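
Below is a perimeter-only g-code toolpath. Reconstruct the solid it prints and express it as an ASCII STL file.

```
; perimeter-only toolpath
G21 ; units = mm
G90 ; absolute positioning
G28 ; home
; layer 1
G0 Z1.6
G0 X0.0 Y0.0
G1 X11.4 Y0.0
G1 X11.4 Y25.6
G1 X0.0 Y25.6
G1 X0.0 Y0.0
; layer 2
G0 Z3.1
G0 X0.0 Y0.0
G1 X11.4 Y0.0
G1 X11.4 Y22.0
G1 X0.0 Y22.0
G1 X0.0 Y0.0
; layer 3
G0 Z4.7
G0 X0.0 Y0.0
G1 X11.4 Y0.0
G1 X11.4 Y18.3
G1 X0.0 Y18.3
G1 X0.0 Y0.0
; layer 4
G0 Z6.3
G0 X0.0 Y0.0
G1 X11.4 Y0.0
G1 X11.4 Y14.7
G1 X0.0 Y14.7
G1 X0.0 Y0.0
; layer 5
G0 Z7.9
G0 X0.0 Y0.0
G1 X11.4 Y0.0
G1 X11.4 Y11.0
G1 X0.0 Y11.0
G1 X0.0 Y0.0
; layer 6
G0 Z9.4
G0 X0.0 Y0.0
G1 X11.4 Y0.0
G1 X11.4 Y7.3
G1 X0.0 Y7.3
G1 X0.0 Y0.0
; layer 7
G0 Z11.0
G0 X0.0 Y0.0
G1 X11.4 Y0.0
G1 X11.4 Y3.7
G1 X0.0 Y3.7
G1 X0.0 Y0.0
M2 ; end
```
solid part
  facet normal 0.0000 0.0000 -1.0000
    outer loop
      vertex 11.4 29.3 0.0
      vertex 11.4 0.0 0.0
      vertex 0.0 0.0 0.0
    endloop
  endfacet
  facet normal 0.0000 0.0000 -1.0000
    outer loop
      vertex 0.0 29.3 0.0
      vertex 11.4 29.3 0.0
      vertex 0.0 0.0 0.0
    endloop
  endfacet
  facet normal 0.0000 -1.0000 0.0000
    outer loop
      vertex 0.0 0.0 0.0
      vertex 11.4 0.0 0.0
      vertex 11.4 0.0 12.6
    endloop
  endfacet
  facet normal 0.0000 -1.0000 0.0000
    outer loop
      vertex 0.0 0.0 0.0
      vertex 11.4 0.0 12.6
      vertex 0.0 0.0 12.6
    endloop
  endfacet
  facet normal 0.0000 0.3951 0.9187
    outer loop
      vertex 0.0 0.0 12.6
      vertex 11.4 0.0 12.6
      vertex 11.4 29.3 0.0
    endloop
  endfacet
  facet normal 0.0000 0.3951 0.9187
    outer loop
      vertex 0.0 0.0 12.6
      vertex 11.4 29.3 0.0
      vertex 0.0 29.3 0.0
    endloop
  endfacet
  facet normal -1.0000 0.0000 0.0000
    outer loop
      vertex 0.0 0.0 12.6
      vertex 0.0 29.3 0.0
      vertex 0.0 0.0 0.0
    endloop
  endfacet
  facet normal 1.0000 0.0000 0.0000
    outer loop
      vertex 11.4 0.0 0.0
      vertex 11.4 29.3 0.0
      vertex 11.4 0.0 12.6
    endloop
  endfacet
endsolid part

The G0 Z moves step by Δz≈1.6 mm. The G1 loops shrink linearly with z, so the solid tapers from its base footprint up to z≈12.6. Closing with a flat bottom cap and the tapered top and triangulating gives 8 facets — a wedge (ramp): 11.4 × 29.3 mm base, rising to 12.6 mm along the y=0 edge and sloping linearly to z=0 at y=29.3.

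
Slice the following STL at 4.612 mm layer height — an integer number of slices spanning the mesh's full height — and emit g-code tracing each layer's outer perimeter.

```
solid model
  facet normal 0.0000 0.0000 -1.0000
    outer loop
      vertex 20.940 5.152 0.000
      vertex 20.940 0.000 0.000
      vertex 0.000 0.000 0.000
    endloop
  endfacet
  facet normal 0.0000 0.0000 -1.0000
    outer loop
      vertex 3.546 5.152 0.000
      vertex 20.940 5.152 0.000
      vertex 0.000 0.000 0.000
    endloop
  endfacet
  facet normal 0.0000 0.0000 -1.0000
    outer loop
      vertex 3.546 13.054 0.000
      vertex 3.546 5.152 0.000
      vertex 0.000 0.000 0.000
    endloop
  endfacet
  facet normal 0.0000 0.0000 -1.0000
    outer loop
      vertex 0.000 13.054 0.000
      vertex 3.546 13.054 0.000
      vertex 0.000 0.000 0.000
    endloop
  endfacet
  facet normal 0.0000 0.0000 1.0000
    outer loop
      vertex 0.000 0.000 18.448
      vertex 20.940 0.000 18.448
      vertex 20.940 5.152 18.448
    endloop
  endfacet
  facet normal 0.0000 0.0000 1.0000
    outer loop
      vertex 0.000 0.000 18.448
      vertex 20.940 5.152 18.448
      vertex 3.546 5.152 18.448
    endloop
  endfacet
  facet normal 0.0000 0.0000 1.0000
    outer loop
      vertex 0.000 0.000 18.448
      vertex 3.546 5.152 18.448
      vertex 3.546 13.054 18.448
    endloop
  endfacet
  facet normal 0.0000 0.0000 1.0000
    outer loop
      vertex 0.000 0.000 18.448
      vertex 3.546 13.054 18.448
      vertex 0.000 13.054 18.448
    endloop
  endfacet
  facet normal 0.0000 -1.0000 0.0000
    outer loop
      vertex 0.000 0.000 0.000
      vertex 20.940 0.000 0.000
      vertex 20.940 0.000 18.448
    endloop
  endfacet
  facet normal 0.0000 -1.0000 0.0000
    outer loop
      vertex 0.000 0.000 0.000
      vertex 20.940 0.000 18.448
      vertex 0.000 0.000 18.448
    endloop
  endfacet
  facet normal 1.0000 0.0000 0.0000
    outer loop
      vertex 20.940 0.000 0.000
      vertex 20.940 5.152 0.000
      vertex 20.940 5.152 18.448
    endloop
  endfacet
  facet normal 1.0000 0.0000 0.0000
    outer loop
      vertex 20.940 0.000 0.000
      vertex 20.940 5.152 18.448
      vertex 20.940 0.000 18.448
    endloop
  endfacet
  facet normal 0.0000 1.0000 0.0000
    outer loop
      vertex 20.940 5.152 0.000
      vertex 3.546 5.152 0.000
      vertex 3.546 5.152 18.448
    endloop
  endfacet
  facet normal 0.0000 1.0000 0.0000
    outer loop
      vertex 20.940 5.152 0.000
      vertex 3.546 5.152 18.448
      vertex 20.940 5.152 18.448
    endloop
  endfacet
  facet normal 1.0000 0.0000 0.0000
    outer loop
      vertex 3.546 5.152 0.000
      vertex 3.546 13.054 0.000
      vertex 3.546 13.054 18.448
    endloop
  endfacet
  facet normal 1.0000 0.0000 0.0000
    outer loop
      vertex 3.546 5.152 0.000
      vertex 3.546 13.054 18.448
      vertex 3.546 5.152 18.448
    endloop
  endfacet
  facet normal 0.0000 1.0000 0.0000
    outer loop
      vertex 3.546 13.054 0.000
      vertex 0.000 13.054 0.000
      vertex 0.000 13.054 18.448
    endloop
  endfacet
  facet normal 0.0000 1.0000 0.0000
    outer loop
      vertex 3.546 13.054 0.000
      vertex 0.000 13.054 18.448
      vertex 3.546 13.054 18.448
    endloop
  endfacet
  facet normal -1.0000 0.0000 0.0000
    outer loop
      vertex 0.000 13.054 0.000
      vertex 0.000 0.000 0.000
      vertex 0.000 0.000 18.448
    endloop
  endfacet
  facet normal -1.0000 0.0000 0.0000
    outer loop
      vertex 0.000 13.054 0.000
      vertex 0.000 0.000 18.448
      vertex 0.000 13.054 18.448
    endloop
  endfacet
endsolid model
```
; perimeter-only toolpath
G21 ; units = mm
G90 ; absolute positioning
G28 ; home
; layer 1
G0 Z4.612
G0 X0.000 Y0.000
G1 X20.940 Y0.000
G1 X20.940 Y5.152
G1 X3.546 Y5.152
G1 X3.546 Y13.054
G1 X0.000 Y13.054
G1 X0.000 Y0.000
; layer 2
G0 Z9.224
G0 X0.000 Y0.000
G1 X20.940 Y0.000
G1 X20.940 Y5.152
G1 X3.546 Y5.152
G1 X3.546 Y13.054
G1 X0.000 Y13.054
G1 X0.000 Y0.000
; layer 3
G0 Z13.836
G0 X0.000 Y0.000
G1 X20.940 Y0.000
G1 X20.940 Y5.152
G1 X3.546 Y5.152
G1 X3.546 Y13.054
G1 X0.000 Y13.054
G1 X0.000 Y0.000
; layer 4
G0 Z18.448
G0 X0.000 Y0.000
G1 X20.940 Y0.000
G1 X20.940 Y5.152
G1 X3.546 Y5.152
G1 X3.546 Y13.054
G1 X0.000 Y13.054
G1 X0.000 Y0.000
M2 ; end

The solid is an L-shaped prism: outer 20.9 × 13.1 mm, arm thicknesses ≈ 5.15 mm (horizontal) and 3.55 mm (vertical), extruded 18.4 mm in z. Slicing at Δz = 4.612 mm — 4 equal slices spanning the solid's height, so layer i sits at z = i·h/4 — gives 4 non-empty perimeters. Each is a 6-segment closed polygon; G0 lifts to the layer z and rapids to the start vertex, then G1 traces the edges.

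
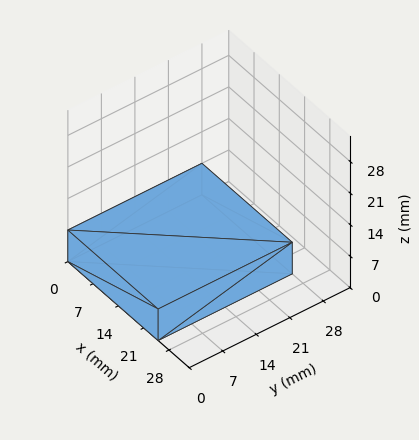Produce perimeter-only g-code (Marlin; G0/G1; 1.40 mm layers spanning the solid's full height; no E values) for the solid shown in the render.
Reading the render: the shape is a rectangular box, roughly 25 × 28 mm footprint and 7 mm tall (dimensions read to the nearest mm from the axis ticks). For the g-code, the solid's height is divided into equal slices at the stated Δz and each level perimeter traced with G1 moves after a G0 lift.

; perimeter-only toolpath
G21 ; units = mm
G90 ; absolute positioning
G28 ; home
; layer 1
G0 Z1.40
G0 X0.00 Y0.00
G1 X25.00 Y0.00
G1 X25.00 Y28.00
G1 X0.00 Y28.00
G1 X0.00 Y0.00
; layer 2
G0 Z2.80
G0 X0.00 Y0.00
G1 X25.00 Y0.00
G1 X25.00 Y28.00
G1 X0.00 Y28.00
G1 X0.00 Y0.00
; layer 3
G0 Z4.20
G0 X0.00 Y0.00
G1 X25.00 Y0.00
G1 X25.00 Y28.00
G1 X0.00 Y28.00
G1 X0.00 Y0.00
; layer 4
G0 Z5.60
G0 X0.00 Y0.00
G1 X25.00 Y0.00
G1 X25.00 Y28.00
G1 X0.00 Y28.00
G1 X0.00 Y0.00
; layer 5
G0 Z7.00
G0 X0.00 Y0.00
G1 X25.00 Y0.00
G1 X25.00 Y28.00
G1 X0.00 Y28.00
G1 X0.00 Y0.00
M2 ; end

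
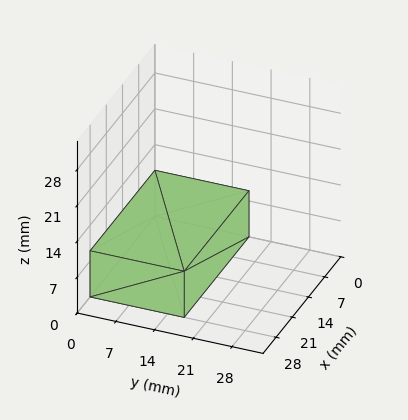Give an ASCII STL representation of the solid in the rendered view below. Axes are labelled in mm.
Reading the render: the shape is a rectangular box, roughly 28 × 17 mm footprint and 9 mm tall (dimensions read to the nearest mm from the axis ticks). For the STL, each face is triangulated and given an outward normal.

solid part
  facet normal 0.0000 0.0000 -1.0000
    outer loop
      vertex 28.00 17.00 0.00
      vertex 28.00 0.00 0.00
      vertex 0.00 0.00 0.00
    endloop
  endfacet
  facet normal 0.0000 0.0000 -1.0000
    outer loop
      vertex 0.00 17.00 0.00
      vertex 28.00 17.00 0.00
      vertex 0.00 0.00 0.00
    endloop
  endfacet
  facet normal 0.0000 0.0000 1.0000
    outer loop
      vertex 0.00 0.00 9.00
      vertex 28.00 0.00 9.00
      vertex 28.00 17.00 9.00
    endloop
  endfacet
  facet normal 0.0000 0.0000 1.0000
    outer loop
      vertex 0.00 0.00 9.00
      vertex 28.00 17.00 9.00
      vertex 0.00 17.00 9.00
    endloop
  endfacet
  facet normal 0.0000 -1.0000 0.0000
    outer loop
      vertex 0.00 0.00 0.00
      vertex 28.00 0.00 0.00
      vertex 28.00 0.00 9.00
    endloop
  endfacet
  facet normal 0.0000 -1.0000 0.0000
    outer loop
      vertex 0.00 0.00 0.00
      vertex 28.00 0.00 9.00
      vertex 0.00 0.00 9.00
    endloop
  endfacet
  facet normal 0.0000 1.0000 0.0000
    outer loop
      vertex 28.00 17.00 9.00
      vertex 28.00 17.00 0.00
      vertex 0.00 17.00 0.00
    endloop
  endfacet
  facet normal 0.0000 1.0000 0.0000
    outer loop
      vertex 0.00 17.00 9.00
      vertex 28.00 17.00 9.00
      vertex 0.00 17.00 0.00
    endloop
  endfacet
  facet normal -1.0000 0.0000 0.0000
    outer loop
      vertex 0.00 17.00 9.00
      vertex 0.00 17.00 0.00
      vertex 0.00 0.00 0.00
    endloop
  endfacet
  facet normal -1.0000 0.0000 0.0000
    outer loop
      vertex 0.00 0.00 9.00
      vertex 0.00 17.00 9.00
      vertex 0.00 0.00 0.00
    endloop
  endfacet
  facet normal 1.0000 0.0000 0.0000
    outer loop
      vertex 28.00 0.00 0.00
      vertex 28.00 17.00 0.00
      vertex 28.00 17.00 9.00
    endloop
  endfacet
  facet normal 1.0000 0.0000 0.0000
    outer loop
      vertex 28.00 0.00 0.00
      vertex 28.00 17.00 9.00
      vertex 28.00 0.00 9.00
    endloop
  endfacet
endsolid part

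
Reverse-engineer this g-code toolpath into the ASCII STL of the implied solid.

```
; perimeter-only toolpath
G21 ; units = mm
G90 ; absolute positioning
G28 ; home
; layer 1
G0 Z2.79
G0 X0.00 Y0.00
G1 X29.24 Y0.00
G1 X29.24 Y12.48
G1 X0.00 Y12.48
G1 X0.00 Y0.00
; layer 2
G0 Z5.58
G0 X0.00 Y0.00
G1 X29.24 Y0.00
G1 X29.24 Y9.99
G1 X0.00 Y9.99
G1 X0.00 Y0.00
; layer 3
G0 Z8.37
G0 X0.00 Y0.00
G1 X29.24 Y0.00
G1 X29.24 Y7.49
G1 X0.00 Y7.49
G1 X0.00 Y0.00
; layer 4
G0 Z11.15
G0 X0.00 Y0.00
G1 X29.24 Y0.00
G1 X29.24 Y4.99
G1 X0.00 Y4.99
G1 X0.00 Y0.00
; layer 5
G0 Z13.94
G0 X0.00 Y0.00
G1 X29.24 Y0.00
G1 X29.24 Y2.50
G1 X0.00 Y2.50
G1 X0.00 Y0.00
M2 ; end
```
solid part
  facet normal 0.0000 0.0000 -1.0000
    outer loop
      vertex 29.24 14.98 0.00
      vertex 29.24 0.00 0.00
      vertex 0.00 0.00 0.00
    endloop
  endfacet
  facet normal 0.0000 0.0000 -1.0000
    outer loop
      vertex 0.00 14.98 0.00
      vertex 29.24 14.98 0.00
      vertex 0.00 0.00 0.00
    endloop
  endfacet
  facet normal 0.0000 -1.0000 0.0000
    outer loop
      vertex 0.00 0.00 0.00
      vertex 29.24 0.00 0.00
      vertex 29.24 0.00 16.73
    endloop
  endfacet
  facet normal 0.0000 -1.0000 0.0000
    outer loop
      vertex 0.00 0.00 0.00
      vertex 29.24 0.00 16.73
      vertex 0.00 0.00 16.73
    endloop
  endfacet
  facet normal 0.0000 0.7450 0.6671
    outer loop
      vertex 0.00 0.00 16.73
      vertex 29.24 0.00 16.73
      vertex 29.24 14.98 0.00
    endloop
  endfacet
  facet normal 0.0000 0.7450 0.6671
    outer loop
      vertex 0.00 0.00 16.73
      vertex 29.24 14.98 0.00
      vertex 0.00 14.98 0.00
    endloop
  endfacet
  facet normal -1.0000 0.0000 0.0000
    outer loop
      vertex 0.00 0.00 16.73
      vertex 0.00 14.98 0.00
      vertex 0.00 0.00 0.00
    endloop
  endfacet
  facet normal 1.0000 0.0000 0.0000
    outer loop
      vertex 29.24 0.00 0.00
      vertex 29.24 14.98 0.00
      vertex 29.24 0.00 16.73
    endloop
  endfacet
endsolid part

The G0 Z moves step by Δz≈2.79 mm. The G1 loops shrink linearly with z, so the solid tapers from its base footprint up to z≈16.7. Closing with a flat bottom cap and the tapered top and triangulating gives 8 facets — a wedge (ramp): 29.2 × 15 mm base, rising to 16.7 mm along the y=0 edge and sloping linearly to z=0 at y=15.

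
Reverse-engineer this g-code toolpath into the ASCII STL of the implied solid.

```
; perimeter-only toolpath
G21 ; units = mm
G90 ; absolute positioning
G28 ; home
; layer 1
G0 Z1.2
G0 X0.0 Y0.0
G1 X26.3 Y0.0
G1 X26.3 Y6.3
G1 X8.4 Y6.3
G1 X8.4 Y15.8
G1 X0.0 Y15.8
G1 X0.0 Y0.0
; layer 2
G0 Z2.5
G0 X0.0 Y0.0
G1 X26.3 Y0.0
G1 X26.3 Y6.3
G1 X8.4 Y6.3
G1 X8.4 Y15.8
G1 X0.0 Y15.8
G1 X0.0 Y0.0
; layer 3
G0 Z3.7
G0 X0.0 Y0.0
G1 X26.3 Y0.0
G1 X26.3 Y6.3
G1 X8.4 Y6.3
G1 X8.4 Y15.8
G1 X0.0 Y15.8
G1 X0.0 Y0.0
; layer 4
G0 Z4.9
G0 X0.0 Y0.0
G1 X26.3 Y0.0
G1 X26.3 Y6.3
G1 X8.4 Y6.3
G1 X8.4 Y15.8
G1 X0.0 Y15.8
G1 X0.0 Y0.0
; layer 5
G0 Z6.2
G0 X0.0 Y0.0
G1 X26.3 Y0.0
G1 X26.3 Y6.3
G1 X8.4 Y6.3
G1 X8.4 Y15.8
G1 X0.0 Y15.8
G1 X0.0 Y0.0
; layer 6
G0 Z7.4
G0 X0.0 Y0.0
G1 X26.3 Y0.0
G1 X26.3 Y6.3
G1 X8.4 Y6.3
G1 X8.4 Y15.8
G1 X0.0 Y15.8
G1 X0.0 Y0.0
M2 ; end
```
solid part
  facet normal 0.0000 0.0000 -1.0000
    outer loop
      vertex 26.3 6.3 0.0
      vertex 26.3 0.0 0.0
      vertex 0.0 0.0 0.0
    endloop
  endfacet
  facet normal 0.0000 0.0000 -1.0000
    outer loop
      vertex 8.4 6.3 0.0
      vertex 26.3 6.3 0.0
      vertex 0.0 0.0 0.0
    endloop
  endfacet
  facet normal 0.0000 0.0000 -1.0000
    outer loop
      vertex 8.4 15.8 0.0
      vertex 8.4 6.3 0.0
      vertex 0.0 0.0 0.0
    endloop
  endfacet
  facet normal 0.0000 0.0000 -1.0000
    outer loop
      vertex 0.0 15.8 0.0
      vertex 8.4 15.8 0.0
      vertex 0.0 0.0 0.0
    endloop
  endfacet
  facet normal 0.0000 0.0000 1.0000
    outer loop
      vertex 0.0 0.0 7.4
      vertex 26.3 0.0 7.4
      vertex 26.3 6.3 7.4
    endloop
  endfacet
  facet normal 0.0000 0.0000 1.0000
    outer loop
      vertex 0.0 0.0 7.4
      vertex 26.3 6.3 7.4
      vertex 8.4 6.3 7.4
    endloop
  endfacet
  facet normal 0.0000 0.0000 1.0000
    outer loop
      vertex 0.0 0.0 7.4
      vertex 8.4 6.3 7.4
      vertex 8.4 15.8 7.4
    endloop
  endfacet
  facet normal 0.0000 0.0000 1.0000
    outer loop
      vertex 0.0 0.0 7.4
      vertex 8.4 15.8 7.4
      vertex 0.0 15.8 7.4
    endloop
  endfacet
  facet normal 0.0000 -1.0000 0.0000
    outer loop
      vertex 0.0 0.0 0.0
      vertex 26.3 0.0 0.0
      vertex 26.3 0.0 7.4
    endloop
  endfacet
  facet normal 0.0000 -1.0000 0.0000
    outer loop
      vertex 0.0 0.0 0.0
      vertex 26.3 0.0 7.4
      vertex 0.0 0.0 7.4
    endloop
  endfacet
  facet normal 1.0000 0.0000 0.0000
    outer loop
      vertex 26.3 0.0 0.0
      vertex 26.3 6.3 0.0
      vertex 26.3 6.3 7.4
    endloop
  endfacet
  facet normal 1.0000 0.0000 0.0000
    outer loop
      vertex 26.3 0.0 0.0
      vertex 26.3 6.3 7.4
      vertex 26.3 0.0 7.4
    endloop
  endfacet
  facet normal 0.0000 1.0000 0.0000
    outer loop
      vertex 26.3 6.3 0.0
      vertex 8.4 6.3 0.0
      vertex 8.4 6.3 7.4
    endloop
  endfacet
  facet normal 0.0000 1.0000 0.0000
    outer loop
      vertex 26.3 6.3 0.0
      vertex 8.4 6.3 7.4
      vertex 26.3 6.3 7.4
    endloop
  endfacet
  facet normal 1.0000 0.0000 0.0000
    outer loop
      vertex 8.4 6.3 0.0
      vertex 8.4 15.8 0.0
      vertex 8.4 15.8 7.4
    endloop
  endfacet
  facet normal 1.0000 0.0000 0.0000
    outer loop
      vertex 8.4 6.3 0.0
      vertex 8.4 15.8 7.4
      vertex 8.4 6.3 7.4
    endloop
  endfacet
  facet normal 0.0000 1.0000 0.0000
    outer loop
      vertex 8.4 15.8 0.0
      vertex 0.0 15.8 0.0
      vertex 0.0 15.8 7.4
    endloop
  endfacet
  facet normal 0.0000 1.0000 0.0000
    outer loop
      vertex 8.4 15.8 0.0
      vertex 0.0 15.8 7.4
      vertex 8.4 15.8 7.4
    endloop
  endfacet
  facet normal -1.0000 0.0000 0.0000
    outer loop
      vertex 0.0 15.8 0.0
      vertex 0.0 0.0 0.0
      vertex 0.0 0.0 7.4
    endloop
  endfacet
  facet normal -1.0000 0.0000 0.0000
    outer loop
      vertex 0.0 15.8 0.0
      vertex 0.0 0.0 7.4
      vertex 0.0 15.8 7.4
    endloop
  endfacet
endsolid part

The G0 Z moves step by Δz≈1.2 mm. Every layer's G1 loop is the same polygon, so the solid is a straight extrusion of it from z=0 to z≈7.4. Closing with flat bottom and top caps and triangulating gives 20 facets — an L-shaped prism: outer 26.3 × 15.8 mm, arm thicknesses ≈ 6.3 mm (horizontal) and 8.4 mm (vertical), extruded 7.4 mm in z.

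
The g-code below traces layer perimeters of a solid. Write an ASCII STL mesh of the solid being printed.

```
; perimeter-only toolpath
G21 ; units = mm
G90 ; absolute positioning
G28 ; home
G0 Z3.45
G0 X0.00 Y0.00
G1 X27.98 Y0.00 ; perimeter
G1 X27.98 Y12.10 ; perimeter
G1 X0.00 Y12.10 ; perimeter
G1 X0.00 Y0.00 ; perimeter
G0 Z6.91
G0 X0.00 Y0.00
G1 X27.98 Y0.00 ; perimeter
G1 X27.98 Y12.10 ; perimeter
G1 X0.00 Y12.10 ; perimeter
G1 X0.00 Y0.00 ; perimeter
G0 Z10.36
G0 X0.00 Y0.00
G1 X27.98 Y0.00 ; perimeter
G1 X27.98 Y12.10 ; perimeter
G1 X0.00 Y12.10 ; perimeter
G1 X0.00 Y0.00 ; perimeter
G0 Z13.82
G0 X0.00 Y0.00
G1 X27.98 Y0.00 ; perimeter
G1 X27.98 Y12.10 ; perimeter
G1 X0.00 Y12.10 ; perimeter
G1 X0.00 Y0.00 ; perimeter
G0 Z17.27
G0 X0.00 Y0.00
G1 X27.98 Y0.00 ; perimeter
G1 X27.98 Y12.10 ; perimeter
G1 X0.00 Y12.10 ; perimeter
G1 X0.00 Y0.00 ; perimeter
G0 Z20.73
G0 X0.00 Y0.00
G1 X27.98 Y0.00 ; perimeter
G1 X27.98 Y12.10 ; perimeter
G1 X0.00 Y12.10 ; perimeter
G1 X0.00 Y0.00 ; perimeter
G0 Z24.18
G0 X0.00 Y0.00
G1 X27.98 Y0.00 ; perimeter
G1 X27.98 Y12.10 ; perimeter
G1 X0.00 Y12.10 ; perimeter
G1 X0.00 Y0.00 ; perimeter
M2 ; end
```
solid part
  facet normal 0.0000 0.0000 -1.0000
    outer loop
      vertex 27.98 12.10 0.00
      vertex 27.98 0.00 0.00
      vertex 0.00 0.00 0.00
    endloop
  endfacet
  facet normal 0.0000 0.0000 -1.0000
    outer loop
      vertex 0.00 12.10 0.00
      vertex 27.98 12.10 0.00
      vertex 0.00 0.00 0.00
    endloop
  endfacet
  facet normal 0.0000 0.0000 1.0000
    outer loop
      vertex 0.00 0.00 24.18
      vertex 27.98 0.00 24.18
      vertex 27.98 12.10 24.18
    endloop
  endfacet
  facet normal 0.0000 0.0000 1.0000
    outer loop
      vertex 0.00 0.00 24.18
      vertex 27.98 12.10 24.18
      vertex 0.00 12.10 24.18
    endloop
  endfacet
  facet normal 0.0000 -1.0000 0.0000
    outer loop
      vertex 0.00 0.00 0.00
      vertex 27.98 0.00 0.00
      vertex 27.98 0.00 24.18
    endloop
  endfacet
  facet normal 0.0000 -1.0000 0.0000
    outer loop
      vertex 0.00 0.00 0.00
      vertex 27.98 0.00 24.18
      vertex 0.00 0.00 24.18
    endloop
  endfacet
  facet normal 0.0000 1.0000 0.0000
    outer loop
      vertex 27.98 12.10 24.18
      vertex 27.98 12.10 0.00
      vertex 0.00 12.10 0.00
    endloop
  endfacet
  facet normal 0.0000 1.0000 0.0000
    outer loop
      vertex 0.00 12.10 24.18
      vertex 27.98 12.10 24.18
      vertex 0.00 12.10 0.00
    endloop
  endfacet
  facet normal -1.0000 0.0000 0.0000
    outer loop
      vertex 0.00 12.10 24.18
      vertex 0.00 12.10 0.00
      vertex 0.00 0.00 0.00
    endloop
  endfacet
  facet normal -1.0000 0.0000 0.0000
    outer loop
      vertex 0.00 0.00 24.18
      vertex 0.00 12.10 24.18
      vertex 0.00 0.00 0.00
    endloop
  endfacet
  facet normal 1.0000 0.0000 0.0000
    outer loop
      vertex 27.98 0.00 0.00
      vertex 27.98 12.10 0.00
      vertex 27.98 12.10 24.18
    endloop
  endfacet
  facet normal 1.0000 0.0000 0.0000
    outer loop
      vertex 27.98 0.00 0.00
      vertex 27.98 12.10 24.18
      vertex 27.98 0.00 24.18
    endloop
  endfacet
endsolid part

The G0 Z moves step by Δz≈3.45 mm. Every layer's G1 loop is the same polygon, so the solid is a straight extrusion of it from z=0 to z≈24.2. Closing with flat bottom and top caps and triangulating gives 12 facets — a rectangular box, roughly 28 × 12.1 mm footprint and 24.2 mm tall.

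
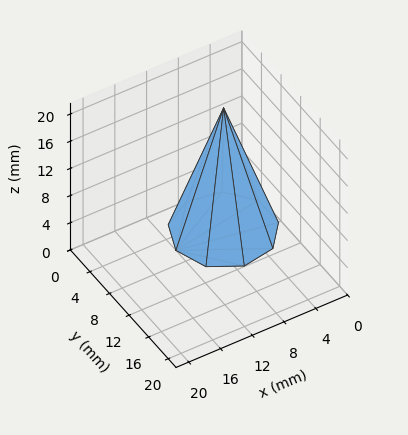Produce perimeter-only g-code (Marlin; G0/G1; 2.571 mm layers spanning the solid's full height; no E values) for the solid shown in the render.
Reading the render: the shape is a regular 9-sided pyramid, base circumscribed radius ≈ 6 mm, apex at z ≈ 18 mm (dimensions read to the nearest mm from the axis ticks). For the g-code, the solid's height is divided into equal slices at the stated Δz and each level perimeter traced with G1 moves after a G0 lift.

; perimeter-only toolpath
G21 ; units = mm
G90 ; absolute positioning
G28 ; home
; layer 1
G0 Z2.571
G0 X11.143 Y6.000
G1 X9.939 Y9.306
G1 X6.893 Y11.065
G1 X3.429 Y10.454
G1 X1.167 Y7.759
G1 X1.167 Y4.241
G1 X3.429 Y1.546
G1 X6.893 Y0.935
G1 X9.939 Y2.694
G1 X11.143 Y6.000
; layer 2
G0 Z5.143
G0 X10.286 Y6.000
G1 X9.283 Y8.755
G1 X6.744 Y10.221
G1 X3.857 Y9.711
G1 X1.973 Y7.466
G1 X1.973 Y4.534
G1 X3.857 Y2.289
G1 X6.744 Y1.779
G1 X9.283 Y3.245
G1 X10.286 Y6.000
; layer 3
G0 Z7.714
G0 X9.429 Y6.000
G1 X8.626 Y8.204
G1 X6.595 Y9.377
G1 X4.286 Y8.969
G1 X2.778 Y7.173
G1 X2.778 Y4.827
G1 X4.286 Y3.031
G1 X6.595 Y2.623
G1 X8.626 Y3.796
G1 X9.429 Y6.000
; layer 4
G0 Z10.286
G0 X8.571 Y6.000
G1 X7.970 Y7.653
G1 X6.447 Y8.532
G1 X4.714 Y8.227
G1 X3.584 Y6.879
G1 X3.584 Y5.121
G1 X4.714 Y3.773
G1 X6.447 Y3.468
G1 X7.970 Y4.347
G1 X8.571 Y6.000
; layer 5
G0 Z12.857
G0 X7.714 Y6.000
G1 X7.313 Y7.102
G1 X6.298 Y7.688
G1 X5.143 Y7.485
G1 X4.389 Y6.586
G1 X4.389 Y5.414
G1 X5.143 Y4.515
G1 X6.298 Y4.312
G1 X7.313 Y4.898
G1 X7.714 Y6.000
; layer 6
G0 Z15.429
G0 X6.857 Y6.000
G1 X6.657 Y6.551
G1 X6.149 Y6.844
G1 X5.571 Y6.742
G1 X5.195 Y6.293
G1 X5.195 Y5.707
G1 X5.571 Y5.258
G1 X6.149 Y5.156
G1 X6.657 Y5.449
G1 X6.857 Y6.000
M2 ; end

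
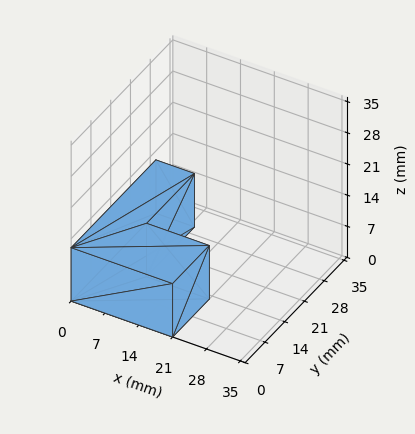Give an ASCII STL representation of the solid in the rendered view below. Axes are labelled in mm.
Reading the render: the shape is an L-shaped prism: outer 21 × 30 mm, arm thicknesses ≈ 13 mm (horizontal) and 8 mm (vertical), extruded 12 mm in z (dimensions read to the nearest mm from the axis ticks). For the STL, each face is triangulated and given an outward normal.

solid part
  facet normal 0.0000 0.0000 -1.0000
    outer loop
      vertex 21.0 13.0 0.0
      vertex 21.0 0.0 0.0
      vertex 0.0 0.0 0.0
    endloop
  endfacet
  facet normal 0.0000 0.0000 -1.0000
    outer loop
      vertex 8.0 13.0 0.0
      vertex 21.0 13.0 0.0
      vertex 0.0 0.0 0.0
    endloop
  endfacet
  facet normal 0.0000 0.0000 -1.0000
    outer loop
      vertex 8.0 30.0 0.0
      vertex 8.0 13.0 0.0
      vertex 0.0 0.0 0.0
    endloop
  endfacet
  facet normal 0.0000 0.0000 -1.0000
    outer loop
      vertex 0.0 30.0 0.0
      vertex 8.0 30.0 0.0
      vertex 0.0 0.0 0.0
    endloop
  endfacet
  facet normal 0.0000 0.0000 1.0000
    outer loop
      vertex 0.0 0.0 12.0
      vertex 21.0 0.0 12.0
      vertex 21.0 13.0 12.0
    endloop
  endfacet
  facet normal 0.0000 0.0000 1.0000
    outer loop
      vertex 0.0 0.0 12.0
      vertex 21.0 13.0 12.0
      vertex 8.0 13.0 12.0
    endloop
  endfacet
  facet normal 0.0000 0.0000 1.0000
    outer loop
      vertex 0.0 0.0 12.0
      vertex 8.0 13.0 12.0
      vertex 8.0 30.0 12.0
    endloop
  endfacet
  facet normal 0.0000 0.0000 1.0000
    outer loop
      vertex 0.0 0.0 12.0
      vertex 8.0 30.0 12.0
      vertex 0.0 30.0 12.0
    endloop
  endfacet
  facet normal 0.0000 -1.0000 0.0000
    outer loop
      vertex 0.0 0.0 0.0
      vertex 21.0 0.0 0.0
      vertex 21.0 0.0 12.0
    endloop
  endfacet
  facet normal 0.0000 -1.0000 0.0000
    outer loop
      vertex 0.0 0.0 0.0
      vertex 21.0 0.0 12.0
      vertex 0.0 0.0 12.0
    endloop
  endfacet
  facet normal 1.0000 0.0000 0.0000
    outer loop
      vertex 21.0 0.0 0.0
      vertex 21.0 13.0 0.0
      vertex 21.0 13.0 12.0
    endloop
  endfacet
  facet normal 1.0000 0.0000 0.0000
    outer loop
      vertex 21.0 0.0 0.0
      vertex 21.0 13.0 12.0
      vertex 21.0 0.0 12.0
    endloop
  endfacet
  facet normal 0.0000 1.0000 0.0000
    outer loop
      vertex 21.0 13.0 0.0
      vertex 8.0 13.0 0.0
      vertex 8.0 13.0 12.0
    endloop
  endfacet
  facet normal 0.0000 1.0000 0.0000
    outer loop
      vertex 21.0 13.0 0.0
      vertex 8.0 13.0 12.0
      vertex 21.0 13.0 12.0
    endloop
  endfacet
  facet normal 1.0000 0.0000 0.0000
    outer loop
      vertex 8.0 13.0 0.0
      vertex 8.0 30.0 0.0
      vertex 8.0 30.0 12.0
    endloop
  endfacet
  facet normal 1.0000 0.0000 0.0000
    outer loop
      vertex 8.0 13.0 0.0
      vertex 8.0 30.0 12.0
      vertex 8.0 13.0 12.0
    endloop
  endfacet
  facet normal 0.0000 1.0000 0.0000
    outer loop
      vertex 8.0 30.0 0.0
      vertex 0.0 30.0 0.0
      vertex 0.0 30.0 12.0
    endloop
  endfacet
  facet normal 0.0000 1.0000 0.0000
    outer loop
      vertex 8.0 30.0 0.0
      vertex 0.0 30.0 12.0
      vertex 8.0 30.0 12.0
    endloop
  endfacet
  facet normal -1.0000 0.0000 0.0000
    outer loop
      vertex 0.0 30.0 0.0
      vertex 0.0 0.0 0.0
      vertex 0.0 0.0 12.0
    endloop
  endfacet
  facet normal -1.0000 0.0000 0.0000
    outer loop
      vertex 0.0 30.0 0.0
      vertex 0.0 0.0 12.0
      vertex 0.0 30.0 12.0
    endloop
  endfacet
endsolid part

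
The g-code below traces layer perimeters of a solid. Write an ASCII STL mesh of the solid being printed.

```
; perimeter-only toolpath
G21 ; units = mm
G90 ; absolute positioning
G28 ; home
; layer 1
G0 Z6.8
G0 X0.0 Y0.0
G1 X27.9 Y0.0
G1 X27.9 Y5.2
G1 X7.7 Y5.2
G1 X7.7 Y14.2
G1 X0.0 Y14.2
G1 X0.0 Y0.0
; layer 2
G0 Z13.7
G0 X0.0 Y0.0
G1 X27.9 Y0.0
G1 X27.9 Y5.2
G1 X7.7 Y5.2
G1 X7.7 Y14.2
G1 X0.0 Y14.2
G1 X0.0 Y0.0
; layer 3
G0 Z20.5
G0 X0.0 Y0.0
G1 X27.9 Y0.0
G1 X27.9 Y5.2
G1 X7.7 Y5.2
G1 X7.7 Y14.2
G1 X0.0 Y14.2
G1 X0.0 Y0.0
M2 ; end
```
solid part
  facet normal 0.0000 0.0000 -1.0000
    outer loop
      vertex 27.9 5.2 0.0
      vertex 27.9 0.0 0.0
      vertex 0.0 0.0 0.0
    endloop
  endfacet
  facet normal 0.0000 0.0000 -1.0000
    outer loop
      vertex 7.7 5.2 0.0
      vertex 27.9 5.2 0.0
      vertex 0.0 0.0 0.0
    endloop
  endfacet
  facet normal 0.0000 0.0000 -1.0000
    outer loop
      vertex 7.7 14.2 0.0
      vertex 7.7 5.2 0.0
      vertex 0.0 0.0 0.0
    endloop
  endfacet
  facet normal 0.0000 0.0000 -1.0000
    outer loop
      vertex 0.0 14.2 0.0
      vertex 7.7 14.2 0.0
      vertex 0.0 0.0 0.0
    endloop
  endfacet
  facet normal 0.0000 0.0000 1.0000
    outer loop
      vertex 0.0 0.0 20.5
      vertex 27.9 0.0 20.5
      vertex 27.9 5.2 20.5
    endloop
  endfacet
  facet normal 0.0000 0.0000 1.0000
    outer loop
      vertex 0.0 0.0 20.5
      vertex 27.9 5.2 20.5
      vertex 7.7 5.2 20.5
    endloop
  endfacet
  facet normal 0.0000 0.0000 1.0000
    outer loop
      vertex 0.0 0.0 20.5
      vertex 7.7 5.2 20.5
      vertex 7.7 14.2 20.5
    endloop
  endfacet
  facet normal 0.0000 0.0000 1.0000
    outer loop
      vertex 0.0 0.0 20.5
      vertex 7.7 14.2 20.5
      vertex 0.0 14.2 20.5
    endloop
  endfacet
  facet normal 0.0000 -1.0000 0.0000
    outer loop
      vertex 0.0 0.0 0.0
      vertex 27.9 0.0 0.0
      vertex 27.9 0.0 20.5
    endloop
  endfacet
  facet normal 0.0000 -1.0000 0.0000
    outer loop
      vertex 0.0 0.0 0.0
      vertex 27.9 0.0 20.5
      vertex 0.0 0.0 20.5
    endloop
  endfacet
  facet normal 1.0000 0.0000 0.0000
    outer loop
      vertex 27.9 0.0 0.0
      vertex 27.9 5.2 0.0
      vertex 27.9 5.2 20.5
    endloop
  endfacet
  facet normal 1.0000 0.0000 0.0000
    outer loop
      vertex 27.9 0.0 0.0
      vertex 27.9 5.2 20.5
      vertex 27.9 0.0 20.5
    endloop
  endfacet
  facet normal 0.0000 1.0000 0.0000
    outer loop
      vertex 27.9 5.2 0.0
      vertex 7.7 5.2 0.0
      vertex 7.7 5.2 20.5
    endloop
  endfacet
  facet normal 0.0000 1.0000 0.0000
    outer loop
      vertex 27.9 5.2 0.0
      vertex 7.7 5.2 20.5
      vertex 27.9 5.2 20.5
    endloop
  endfacet
  facet normal 1.0000 0.0000 0.0000
    outer loop
      vertex 7.7 5.2 0.0
      vertex 7.7 14.2 0.0
      vertex 7.7 14.2 20.5
    endloop
  endfacet
  facet normal 1.0000 0.0000 0.0000
    outer loop
      vertex 7.7 5.2 0.0
      vertex 7.7 14.2 20.5
      vertex 7.7 5.2 20.5
    endloop
  endfacet
  facet normal 0.0000 1.0000 0.0000
    outer loop
      vertex 7.7 14.2 0.0
      vertex 0.0 14.2 0.0
      vertex 0.0 14.2 20.5
    endloop
  endfacet
  facet normal 0.0000 1.0000 0.0000
    outer loop
      vertex 7.7 14.2 0.0
      vertex 0.0 14.2 20.5
      vertex 7.7 14.2 20.5
    endloop
  endfacet
  facet normal -1.0000 0.0000 0.0000
    outer loop
      vertex 0.0 14.2 0.0
      vertex 0.0 0.0 0.0
      vertex 0.0 0.0 20.5
    endloop
  endfacet
  facet normal -1.0000 0.0000 0.0000
    outer loop
      vertex 0.0 14.2 0.0
      vertex 0.0 0.0 20.5
      vertex 0.0 14.2 20.5
    endloop
  endfacet
endsolid part

The G0 Z moves step by Δz≈6.8 mm. Every layer's G1 loop is the same polygon, so the solid is a straight extrusion of it from z=0 to z≈20.5. Closing with flat bottom and top caps and triangulating gives 20 facets — an L-shaped prism: outer 27.9 × 14.2 mm, arm thicknesses ≈ 5.2 mm (horizontal) and 7.7 mm (vertical), extruded 20.5 mm in z.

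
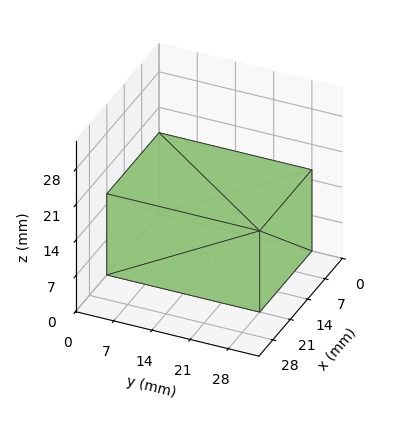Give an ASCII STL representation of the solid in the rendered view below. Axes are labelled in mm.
Reading the render: the shape is a rectangular box, roughly 21 × 28 mm footprint and 16 mm tall (dimensions read to the nearest mm from the axis ticks). For the STL, each face is triangulated and given an outward normal.

solid part
  facet normal 0.0000 0.0000 -1.0000
    outer loop
      vertex 21.000 28.000 0.000
      vertex 21.000 0.000 0.000
      vertex 0.000 0.000 0.000
    endloop
  endfacet
  facet normal 0.0000 0.0000 -1.0000
    outer loop
      vertex 0.000 28.000 0.000
      vertex 21.000 28.000 0.000
      vertex 0.000 0.000 0.000
    endloop
  endfacet
  facet normal 0.0000 0.0000 1.0000
    outer loop
      vertex 0.000 0.000 16.000
      vertex 21.000 0.000 16.000
      vertex 21.000 28.000 16.000
    endloop
  endfacet
  facet normal 0.0000 0.0000 1.0000
    outer loop
      vertex 0.000 0.000 16.000
      vertex 21.000 28.000 16.000
      vertex 0.000 28.000 16.000
    endloop
  endfacet
  facet normal 0.0000 -1.0000 0.0000
    outer loop
      vertex 0.000 0.000 0.000
      vertex 21.000 0.000 0.000
      vertex 21.000 0.000 16.000
    endloop
  endfacet
  facet normal 0.0000 -1.0000 0.0000
    outer loop
      vertex 0.000 0.000 0.000
      vertex 21.000 0.000 16.000
      vertex 0.000 0.000 16.000
    endloop
  endfacet
  facet normal 0.0000 1.0000 0.0000
    outer loop
      vertex 21.000 28.000 16.000
      vertex 21.000 28.000 0.000
      vertex 0.000 28.000 0.000
    endloop
  endfacet
  facet normal 0.0000 1.0000 0.0000
    outer loop
      vertex 0.000 28.000 16.000
      vertex 21.000 28.000 16.000
      vertex 0.000 28.000 0.000
    endloop
  endfacet
  facet normal -1.0000 0.0000 0.0000
    outer loop
      vertex 0.000 28.000 16.000
      vertex 0.000 28.000 0.000
      vertex 0.000 0.000 0.000
    endloop
  endfacet
  facet normal -1.0000 0.0000 0.0000
    outer loop
      vertex 0.000 0.000 16.000
      vertex 0.000 28.000 16.000
      vertex 0.000 0.000 0.000
    endloop
  endfacet
  facet normal 1.0000 0.0000 0.0000
    outer loop
      vertex 21.000 0.000 0.000
      vertex 21.000 28.000 0.000
      vertex 21.000 28.000 16.000
    endloop
  endfacet
  facet normal 1.0000 0.0000 0.0000
    outer loop
      vertex 21.000 0.000 0.000
      vertex 21.000 28.000 16.000
      vertex 21.000 0.000 16.000
    endloop
  endfacet
endsolid part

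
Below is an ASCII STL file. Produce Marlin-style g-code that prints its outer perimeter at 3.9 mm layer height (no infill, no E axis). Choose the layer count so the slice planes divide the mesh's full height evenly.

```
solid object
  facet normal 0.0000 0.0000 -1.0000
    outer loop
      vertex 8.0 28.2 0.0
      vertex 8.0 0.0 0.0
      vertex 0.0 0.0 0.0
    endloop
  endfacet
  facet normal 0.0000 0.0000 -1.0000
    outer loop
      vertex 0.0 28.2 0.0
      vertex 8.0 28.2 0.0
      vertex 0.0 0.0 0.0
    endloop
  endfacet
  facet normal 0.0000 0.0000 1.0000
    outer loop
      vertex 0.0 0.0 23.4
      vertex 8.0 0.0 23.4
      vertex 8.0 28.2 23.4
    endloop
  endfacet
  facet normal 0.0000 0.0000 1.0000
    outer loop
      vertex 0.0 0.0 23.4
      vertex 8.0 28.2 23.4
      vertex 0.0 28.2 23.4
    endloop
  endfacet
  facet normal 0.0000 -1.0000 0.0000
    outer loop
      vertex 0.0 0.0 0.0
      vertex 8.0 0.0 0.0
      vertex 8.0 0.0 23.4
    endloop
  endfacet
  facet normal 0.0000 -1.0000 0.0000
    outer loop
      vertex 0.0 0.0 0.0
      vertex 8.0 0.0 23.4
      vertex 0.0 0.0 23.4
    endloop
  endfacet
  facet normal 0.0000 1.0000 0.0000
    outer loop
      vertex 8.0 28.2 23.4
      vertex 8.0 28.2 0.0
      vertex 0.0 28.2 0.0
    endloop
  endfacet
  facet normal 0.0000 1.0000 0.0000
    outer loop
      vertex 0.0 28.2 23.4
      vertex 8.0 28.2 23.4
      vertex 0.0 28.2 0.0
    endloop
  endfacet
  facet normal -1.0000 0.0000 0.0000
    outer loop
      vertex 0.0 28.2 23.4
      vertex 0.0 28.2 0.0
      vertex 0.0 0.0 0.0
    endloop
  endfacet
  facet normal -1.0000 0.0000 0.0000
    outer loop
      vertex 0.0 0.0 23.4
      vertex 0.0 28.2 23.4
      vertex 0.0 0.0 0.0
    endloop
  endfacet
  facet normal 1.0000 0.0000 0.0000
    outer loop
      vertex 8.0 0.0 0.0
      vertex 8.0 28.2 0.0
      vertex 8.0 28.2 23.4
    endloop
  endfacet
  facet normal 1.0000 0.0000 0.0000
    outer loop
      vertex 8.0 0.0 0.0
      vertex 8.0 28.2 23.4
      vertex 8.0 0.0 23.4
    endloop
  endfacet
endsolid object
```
; perimeter-only toolpath
G21 ; units = mm
G90 ; absolute positioning
G28 ; home
; layer 1
G0 Z3.9
G0 X0.0 Y0.0
G1 X8.0 Y0.0
G1 X8.0 Y28.2
G1 X0.0 Y28.2
G1 X0.0 Y0.0
; layer 2
G0 Z7.8
G0 X0.0 Y0.0
G1 X8.0 Y0.0
G1 X8.0 Y28.2
G1 X0.0 Y28.2
G1 X0.0 Y0.0
; layer 3
G0 Z11.7
G0 X0.0 Y0.0
G1 X8.0 Y0.0
G1 X8.0 Y28.2
G1 X0.0 Y28.2
G1 X0.0 Y0.0
; layer 4
G0 Z15.6
G0 X0.0 Y0.0
G1 X8.0 Y0.0
G1 X8.0 Y28.2
G1 X0.0 Y28.2
G1 X0.0 Y0.0
; layer 5
G0 Z19.5
G0 X0.0 Y0.0
G1 X8.0 Y0.0
G1 X8.0 Y28.2
G1 X0.0 Y28.2
G1 X0.0 Y0.0
; layer 6
G0 Z23.4
G0 X0.0 Y0.0
G1 X8.0 Y0.0
G1 X8.0 Y28.2
G1 X0.0 Y28.2
G1 X0.0 Y0.0
M2 ; end

The solid is a rectangular box, roughly 8 × 28.2 mm footprint and 23.4 mm tall. Slicing at Δz = 3.9 mm — 6 equal slices spanning the solid's height, so layer i sits at z = i·h/6 — gives 6 non-empty perimeters. Each is a 4-segment closed polygon; G0 lifts to the layer z and rapids to the start vertex, then G1 traces the edges.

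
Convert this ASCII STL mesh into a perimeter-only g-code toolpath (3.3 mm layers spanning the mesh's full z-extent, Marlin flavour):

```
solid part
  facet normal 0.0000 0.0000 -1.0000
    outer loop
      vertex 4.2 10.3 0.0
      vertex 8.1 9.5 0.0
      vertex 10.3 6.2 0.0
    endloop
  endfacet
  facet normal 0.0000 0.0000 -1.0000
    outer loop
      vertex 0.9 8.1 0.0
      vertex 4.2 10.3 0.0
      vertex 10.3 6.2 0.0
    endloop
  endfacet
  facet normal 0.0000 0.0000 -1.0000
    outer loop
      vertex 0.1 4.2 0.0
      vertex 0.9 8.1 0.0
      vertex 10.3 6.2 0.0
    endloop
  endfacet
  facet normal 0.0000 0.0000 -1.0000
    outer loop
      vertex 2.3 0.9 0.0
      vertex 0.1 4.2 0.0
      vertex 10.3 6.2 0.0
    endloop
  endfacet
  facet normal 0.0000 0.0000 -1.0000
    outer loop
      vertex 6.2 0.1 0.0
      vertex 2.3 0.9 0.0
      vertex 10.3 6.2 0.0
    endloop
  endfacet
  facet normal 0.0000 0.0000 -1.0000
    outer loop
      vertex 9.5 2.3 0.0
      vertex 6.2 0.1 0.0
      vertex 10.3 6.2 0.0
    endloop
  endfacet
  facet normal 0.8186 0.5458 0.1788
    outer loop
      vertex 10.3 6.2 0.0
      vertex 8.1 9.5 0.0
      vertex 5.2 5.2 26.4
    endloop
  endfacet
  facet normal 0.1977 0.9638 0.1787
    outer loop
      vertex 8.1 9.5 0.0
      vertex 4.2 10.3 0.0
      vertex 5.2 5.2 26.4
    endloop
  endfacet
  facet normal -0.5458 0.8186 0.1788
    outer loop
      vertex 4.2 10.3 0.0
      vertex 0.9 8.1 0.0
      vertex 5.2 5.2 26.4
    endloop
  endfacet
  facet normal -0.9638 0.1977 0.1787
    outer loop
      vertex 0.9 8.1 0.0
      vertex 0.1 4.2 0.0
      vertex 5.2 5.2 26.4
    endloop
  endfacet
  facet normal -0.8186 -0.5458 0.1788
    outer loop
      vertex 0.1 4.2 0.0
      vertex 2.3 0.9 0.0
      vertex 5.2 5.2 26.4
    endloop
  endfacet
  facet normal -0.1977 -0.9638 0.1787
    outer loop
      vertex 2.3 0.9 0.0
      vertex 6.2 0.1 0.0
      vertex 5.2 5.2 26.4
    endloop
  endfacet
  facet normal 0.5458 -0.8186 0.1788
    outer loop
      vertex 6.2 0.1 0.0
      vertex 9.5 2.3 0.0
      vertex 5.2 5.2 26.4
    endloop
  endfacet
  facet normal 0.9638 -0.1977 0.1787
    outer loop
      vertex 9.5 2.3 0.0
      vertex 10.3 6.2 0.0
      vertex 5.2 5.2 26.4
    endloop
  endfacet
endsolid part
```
; perimeter-only toolpath
G21 ; units = mm
G90 ; absolute positioning
G28 ; home
; layer 1
G0 Z3.3
G0 X9.7 Y6.1
G1 X7.7 Y9.0
G1 X4.3 Y9.7
G1 X1.4 Y7.7
G1 X0.7 Y4.3
G1 X2.7 Y1.4
G1 X6.1 Y0.7
G1 X9.0 Y2.7
G1 X9.7 Y6.1
; layer 2
G0 Z6.6
G0 X9.0 Y6.0
G1 X7.4 Y8.4
G1 X4.5 Y9.0
G1 X2.0 Y7.4
G1 X1.4 Y4.5
G1 X3.0 Y2.0
G1 X6.0 Y1.4
G1 X8.4 Y3.0
G1 X9.0 Y6.0
; layer 3
G0 Z9.9
G0 X8.4 Y5.8
G1 X7.0 Y7.9
G1 X4.6 Y8.4
G1 X2.5 Y7.0
G1 X2.0 Y4.6
G1 X3.4 Y2.5
G1 X5.8 Y2.0
G1 X7.9 Y3.4
G1 X8.4 Y5.8
; layer 4
G0 Z13.2
G0 X7.8 Y5.7
G1 X6.7 Y7.3
G1 X4.7 Y7.8
G1 X3.1 Y6.7
G1 X2.6 Y4.7
G1 X3.8 Y3.1
G1 X5.7 Y2.6
G1 X7.3 Y3.8
G1 X7.8 Y5.7
; layer 5
G0 Z16.5
G0 X7.1 Y5.6
G1 X6.3 Y6.8
G1 X4.8 Y7.1
G1 X3.6 Y6.3
G1 X3.3 Y4.8
G1 X4.1 Y3.6
G1 X5.6 Y3.3
G1 X6.8 Y4.1
G1 X7.1 Y5.6
; layer 6
G0 Z19.8
G0 X6.5 Y5.5
G1 X5.9 Y6.3
G1 X5.0 Y6.5
G1 X4.1 Y5.9
G1 X3.9 Y5.0
G1 X4.5 Y4.1
G1 X5.5 Y3.9
G1 X6.3 Y4.5
G1 X6.5 Y5.5
; layer 7
G0 Z23.1
G0 X5.8 Y5.3
G1 X5.6 Y5.7
G1 X5.1 Y5.8
G1 X4.7 Y5.6
G1 X4.6 Y5.1
G1 X4.8 Y4.7
G1 X5.3 Y4.6
G1 X5.7 Y4.8
G1 X5.8 Y5.3
M2 ; end

The solid is a regular 8-sided pyramid, base circumscribed radius ≈ 5.2 mm, apex at z ≈ 26.4 mm. Slicing at Δz = 3.3 mm — 8 equal slices spanning the solid's height, so layer i sits at z = i·h/8 — gives 7 non-empty perimeters. Each is a 8-segment closed polygon; G0 lifts to the layer z and rapids to the start vertex, then G1 traces the edges. The cross-section shrinks linearly with z (the slice at the apex is degenerate and omitted).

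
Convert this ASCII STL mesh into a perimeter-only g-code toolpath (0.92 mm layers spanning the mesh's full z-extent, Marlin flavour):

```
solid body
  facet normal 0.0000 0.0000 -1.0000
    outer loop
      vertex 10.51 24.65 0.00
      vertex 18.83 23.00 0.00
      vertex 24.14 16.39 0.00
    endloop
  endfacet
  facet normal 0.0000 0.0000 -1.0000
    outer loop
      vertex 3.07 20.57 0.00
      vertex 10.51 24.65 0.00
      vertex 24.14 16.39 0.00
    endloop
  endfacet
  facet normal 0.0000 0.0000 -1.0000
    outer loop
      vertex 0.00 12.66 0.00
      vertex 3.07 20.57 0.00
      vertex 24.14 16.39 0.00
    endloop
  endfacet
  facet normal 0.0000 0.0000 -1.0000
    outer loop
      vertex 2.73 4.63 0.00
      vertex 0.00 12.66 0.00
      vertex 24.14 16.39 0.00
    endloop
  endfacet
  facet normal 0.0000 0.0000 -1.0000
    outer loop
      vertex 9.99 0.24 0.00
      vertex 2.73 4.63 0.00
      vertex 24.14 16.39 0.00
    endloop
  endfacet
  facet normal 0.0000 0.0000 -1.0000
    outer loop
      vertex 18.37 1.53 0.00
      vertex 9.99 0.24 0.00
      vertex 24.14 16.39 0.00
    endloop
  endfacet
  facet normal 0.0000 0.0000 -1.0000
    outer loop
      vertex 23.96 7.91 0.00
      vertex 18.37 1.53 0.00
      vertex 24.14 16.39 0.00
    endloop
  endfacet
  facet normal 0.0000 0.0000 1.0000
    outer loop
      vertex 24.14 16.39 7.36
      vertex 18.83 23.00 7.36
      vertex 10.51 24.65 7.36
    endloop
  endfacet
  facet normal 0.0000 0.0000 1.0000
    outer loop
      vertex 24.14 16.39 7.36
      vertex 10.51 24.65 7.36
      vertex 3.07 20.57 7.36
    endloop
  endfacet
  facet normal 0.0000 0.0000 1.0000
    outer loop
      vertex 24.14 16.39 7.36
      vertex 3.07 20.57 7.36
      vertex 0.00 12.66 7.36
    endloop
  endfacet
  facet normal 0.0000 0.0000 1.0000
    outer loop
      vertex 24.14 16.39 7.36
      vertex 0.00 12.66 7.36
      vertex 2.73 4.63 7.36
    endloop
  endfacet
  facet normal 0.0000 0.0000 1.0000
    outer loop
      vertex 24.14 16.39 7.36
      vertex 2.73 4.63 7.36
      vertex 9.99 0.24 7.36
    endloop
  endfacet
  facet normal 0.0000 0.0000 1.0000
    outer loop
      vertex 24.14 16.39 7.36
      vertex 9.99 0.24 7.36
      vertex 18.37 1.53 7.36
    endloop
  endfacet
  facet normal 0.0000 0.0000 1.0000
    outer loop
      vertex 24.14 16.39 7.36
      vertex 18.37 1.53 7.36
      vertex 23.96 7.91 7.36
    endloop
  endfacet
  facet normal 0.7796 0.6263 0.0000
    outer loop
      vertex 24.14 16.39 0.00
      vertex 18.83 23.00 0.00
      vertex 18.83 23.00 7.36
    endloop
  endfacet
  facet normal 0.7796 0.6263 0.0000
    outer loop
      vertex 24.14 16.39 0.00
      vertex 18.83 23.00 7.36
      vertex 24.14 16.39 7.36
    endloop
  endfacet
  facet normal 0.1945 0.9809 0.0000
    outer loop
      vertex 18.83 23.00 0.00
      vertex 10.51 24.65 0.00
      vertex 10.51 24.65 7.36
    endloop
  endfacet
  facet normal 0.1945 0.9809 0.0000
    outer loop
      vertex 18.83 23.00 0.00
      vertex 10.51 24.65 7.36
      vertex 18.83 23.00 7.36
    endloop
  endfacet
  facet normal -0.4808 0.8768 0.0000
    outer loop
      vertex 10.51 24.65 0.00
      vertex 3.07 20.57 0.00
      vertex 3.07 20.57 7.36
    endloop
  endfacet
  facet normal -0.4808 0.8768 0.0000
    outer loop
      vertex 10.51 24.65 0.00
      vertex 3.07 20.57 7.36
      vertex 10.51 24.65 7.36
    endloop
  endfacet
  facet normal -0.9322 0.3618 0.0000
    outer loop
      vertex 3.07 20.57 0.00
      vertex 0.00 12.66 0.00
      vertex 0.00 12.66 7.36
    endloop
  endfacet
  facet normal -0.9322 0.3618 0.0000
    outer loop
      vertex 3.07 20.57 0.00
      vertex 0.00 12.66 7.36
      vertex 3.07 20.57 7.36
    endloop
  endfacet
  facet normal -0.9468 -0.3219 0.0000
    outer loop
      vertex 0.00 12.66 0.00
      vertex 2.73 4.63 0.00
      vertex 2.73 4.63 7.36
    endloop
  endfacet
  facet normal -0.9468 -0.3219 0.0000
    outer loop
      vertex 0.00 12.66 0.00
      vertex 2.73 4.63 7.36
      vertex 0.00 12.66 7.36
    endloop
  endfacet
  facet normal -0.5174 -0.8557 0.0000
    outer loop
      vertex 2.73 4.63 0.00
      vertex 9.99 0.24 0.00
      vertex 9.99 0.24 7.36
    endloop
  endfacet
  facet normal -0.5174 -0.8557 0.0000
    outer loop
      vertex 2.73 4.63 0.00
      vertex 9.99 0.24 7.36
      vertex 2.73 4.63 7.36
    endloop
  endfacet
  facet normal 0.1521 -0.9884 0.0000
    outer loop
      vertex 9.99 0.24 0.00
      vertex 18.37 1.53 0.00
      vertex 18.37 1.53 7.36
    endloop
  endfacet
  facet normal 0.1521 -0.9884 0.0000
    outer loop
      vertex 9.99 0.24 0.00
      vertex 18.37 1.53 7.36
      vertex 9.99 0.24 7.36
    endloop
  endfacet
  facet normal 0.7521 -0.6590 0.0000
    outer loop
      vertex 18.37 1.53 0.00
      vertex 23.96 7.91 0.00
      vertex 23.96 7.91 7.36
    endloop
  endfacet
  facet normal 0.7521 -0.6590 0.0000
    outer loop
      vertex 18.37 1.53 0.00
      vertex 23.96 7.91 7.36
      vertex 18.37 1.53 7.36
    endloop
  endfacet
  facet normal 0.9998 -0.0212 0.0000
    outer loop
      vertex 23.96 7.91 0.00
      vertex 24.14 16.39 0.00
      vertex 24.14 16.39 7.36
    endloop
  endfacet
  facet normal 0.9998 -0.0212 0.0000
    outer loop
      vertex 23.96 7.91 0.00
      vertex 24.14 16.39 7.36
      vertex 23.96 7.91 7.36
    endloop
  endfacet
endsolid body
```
; perimeter-only toolpath
G21 ; units = mm
G90 ; absolute positioning
G28 ; home
; layer 1
G0 Z0.92
G0 X24.14 Y16.39
G1 X18.83 Y23.00
G1 X10.51 Y24.65
G1 X3.07 Y20.57
G1 X0.00 Y12.66
G1 X2.73 Y4.63
G1 X9.99 Y0.24
G1 X18.37 Y1.53
G1 X23.96 Y7.91
G1 X24.14 Y16.39
; layer 2
G0 Z1.84
G0 X24.14 Y16.39
G1 X18.83 Y23.00
G1 X10.51 Y24.65
G1 X3.07 Y20.57
G1 X0.00 Y12.66
G1 X2.73 Y4.63
G1 X9.99 Y0.24
G1 X18.37 Y1.53
G1 X23.96 Y7.91
G1 X24.14 Y16.39
; layer 3
G0 Z2.76
G0 X24.14 Y16.39
G1 X18.83 Y23.00
G1 X10.51 Y24.65
G1 X3.07 Y20.57
G1 X0.00 Y12.66
G1 X2.73 Y4.63
G1 X9.99 Y0.24
G1 X18.37 Y1.53
G1 X23.96 Y7.91
G1 X24.14 Y16.39
; layer 4
G0 Z3.68
G0 X24.14 Y16.39
G1 X18.83 Y23.00
G1 X10.51 Y24.65
G1 X3.07 Y20.57
G1 X0.00 Y12.66
G1 X2.73 Y4.63
G1 X9.99 Y0.24
G1 X18.37 Y1.53
G1 X23.96 Y7.91
G1 X24.14 Y16.39
; layer 5
G0 Z4.60
G0 X24.14 Y16.39
G1 X18.83 Y23.00
G1 X10.51 Y24.65
G1 X3.07 Y20.57
G1 X0.00 Y12.66
G1 X2.73 Y4.63
G1 X9.99 Y0.24
G1 X18.37 Y1.53
G1 X23.96 Y7.91
G1 X24.14 Y16.39
; layer 6
G0 Z5.52
G0 X24.14 Y16.39
G1 X18.83 Y23.00
G1 X10.51 Y24.65
G1 X3.07 Y20.57
G1 X0.00 Y12.66
G1 X2.73 Y4.63
G1 X9.99 Y0.24
G1 X18.37 Y1.53
G1 X23.96 Y7.91
G1 X24.14 Y16.39
; layer 7
G0 Z6.44
G0 X24.14 Y16.39
G1 X18.83 Y23.00
G1 X10.51 Y24.65
G1 X3.07 Y20.57
G1 X0.00 Y12.66
G1 X2.73 Y4.63
G1 X9.99 Y0.24
G1 X18.37 Y1.53
G1 X23.96 Y7.91
G1 X24.14 Y16.39
; layer 8
G0 Z7.36
G0 X24.14 Y16.39
G1 X18.83 Y23.00
G1 X10.51 Y24.65
G1 X3.07 Y20.57
G1 X0.00 Y12.66
G1 X2.73 Y4.63
G1 X9.99 Y0.24
G1 X18.37 Y1.53
G1 X23.96 Y7.91
G1 X24.14 Y16.39
M2 ; end

The solid is a regular 9-sided prism (a cylinder approximated with 9 flat sides), circumscribed radius ≈ 12.4 mm, height ≈ 7.36 mm. Slicing at Δz = 0.92 mm — 8 equal slices spanning the solid's height, so layer i sits at z = i·h/8 — gives 8 non-empty perimeters. Each is a 9-segment closed polygon; G0 lifts to the layer z and rapids to the start vertex, then G1 traces the edges.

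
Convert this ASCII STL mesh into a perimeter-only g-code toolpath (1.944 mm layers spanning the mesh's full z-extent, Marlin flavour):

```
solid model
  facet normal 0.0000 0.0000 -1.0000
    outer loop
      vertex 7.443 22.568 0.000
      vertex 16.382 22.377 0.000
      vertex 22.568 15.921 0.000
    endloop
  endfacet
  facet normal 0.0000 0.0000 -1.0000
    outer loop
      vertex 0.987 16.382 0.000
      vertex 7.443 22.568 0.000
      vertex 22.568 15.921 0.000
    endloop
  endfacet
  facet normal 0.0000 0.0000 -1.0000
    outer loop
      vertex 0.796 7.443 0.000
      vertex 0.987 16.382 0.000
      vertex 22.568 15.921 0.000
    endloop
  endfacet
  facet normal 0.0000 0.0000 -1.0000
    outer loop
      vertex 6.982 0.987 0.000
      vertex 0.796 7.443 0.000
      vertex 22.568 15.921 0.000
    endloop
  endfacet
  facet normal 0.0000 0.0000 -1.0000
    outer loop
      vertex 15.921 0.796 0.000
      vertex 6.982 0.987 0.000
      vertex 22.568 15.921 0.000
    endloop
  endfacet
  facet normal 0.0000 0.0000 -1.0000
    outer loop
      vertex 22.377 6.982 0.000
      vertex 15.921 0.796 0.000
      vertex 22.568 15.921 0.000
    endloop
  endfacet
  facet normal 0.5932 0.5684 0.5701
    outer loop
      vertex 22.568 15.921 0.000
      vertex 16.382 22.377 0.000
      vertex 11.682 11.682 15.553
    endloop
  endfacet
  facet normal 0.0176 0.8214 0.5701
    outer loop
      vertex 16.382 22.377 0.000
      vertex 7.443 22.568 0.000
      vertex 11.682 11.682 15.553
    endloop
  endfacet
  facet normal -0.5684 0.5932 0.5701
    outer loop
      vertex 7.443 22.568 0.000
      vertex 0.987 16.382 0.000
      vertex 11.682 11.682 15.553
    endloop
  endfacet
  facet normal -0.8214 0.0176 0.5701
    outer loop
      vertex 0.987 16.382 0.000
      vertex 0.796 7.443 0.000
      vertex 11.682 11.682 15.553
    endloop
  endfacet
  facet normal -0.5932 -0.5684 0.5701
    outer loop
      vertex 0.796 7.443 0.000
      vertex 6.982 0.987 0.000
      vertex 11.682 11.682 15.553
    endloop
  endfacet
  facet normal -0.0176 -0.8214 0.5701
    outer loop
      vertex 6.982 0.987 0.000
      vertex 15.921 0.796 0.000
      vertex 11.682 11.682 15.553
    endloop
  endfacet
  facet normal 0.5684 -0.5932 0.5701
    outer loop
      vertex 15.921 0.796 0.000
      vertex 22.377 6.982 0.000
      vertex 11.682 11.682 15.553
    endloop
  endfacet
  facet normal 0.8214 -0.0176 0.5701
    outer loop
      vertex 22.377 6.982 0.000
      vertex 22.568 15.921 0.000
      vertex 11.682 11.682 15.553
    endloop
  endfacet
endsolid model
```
; perimeter-only toolpath
G21 ; units = mm
G90 ; absolute positioning
G28 ; home
; layer 1
G0 Z1.944
G0 X21.207 Y15.391
G1 X15.795 Y21.040
G1 X7.973 Y21.207
G1 X2.324 Y15.795
G1 X2.157 Y7.973
G1 X7.570 Y2.324
G1 X15.391 Y2.157
G1 X21.040 Y7.570
G1 X21.207 Y15.391
; layer 2
G0 Z3.888
G0 X19.847 Y14.861
G1 X15.207 Y19.703
G1 X8.503 Y19.847
G1 X3.661 Y15.207
G1 X3.518 Y8.503
G1 X8.157 Y3.661
G1 X14.861 Y3.518
G1 X19.703 Y8.157
G1 X19.847 Y14.861
; layer 3
G0 Z5.832
G0 X18.486 Y14.331
G1 X14.620 Y18.366
G1 X9.033 Y18.486
G1 X4.998 Y14.620
G1 X4.878 Y9.033
G1 X8.745 Y4.998
G1 X14.331 Y4.878
G1 X18.366 Y8.745
G1 X18.486 Y14.331
; layer 4
G0 Z7.777
G0 X17.125 Y13.802
G1 X14.032 Y17.029
G1 X9.562 Y17.125
G1 X6.335 Y14.032
G1 X6.239 Y9.562
G1 X9.332 Y6.335
G1 X13.802 Y6.239
G1 X17.029 Y9.332
G1 X17.125 Y13.802
; layer 5
G0 Z9.721
G0 X15.764 Y13.272
G1 X13.445 Y15.693
G1 X10.092 Y15.764
G1 X7.671 Y13.445
G1 X7.600 Y10.092
G1 X9.920 Y7.671
G1 X13.272 Y7.600
G1 X15.693 Y9.920
G1 X15.764 Y13.272
; layer 6
G0 Z11.665
G0 X14.403 Y12.742
G1 X12.857 Y14.356
G1 X10.622 Y14.403
G1 X9.008 Y12.857
G1 X8.961 Y10.622
G1 X10.507 Y9.008
G1 X12.742 Y8.961
G1 X14.356 Y10.507
G1 X14.403 Y12.742
; layer 7
G0 Z13.609
G0 X13.043 Y12.212
G1 X12.270 Y13.019
G1 X11.152 Y13.043
G1 X10.345 Y12.270
G1 X10.321 Y11.152
G1 X11.095 Y10.345
G1 X12.212 Y10.321
G1 X13.019 Y11.095
G1 X13.043 Y12.212
M2 ; end

The solid is a regular 8-sided pyramid, base circumscribed radius ≈ 11.7 mm, apex at z ≈ 15.6 mm. Slicing at Δz = 1.944 mm — 8 equal slices spanning the solid's height, so layer i sits at z = i·h/8 — gives 7 non-empty perimeters. Each is a 8-segment closed polygon; G0 lifts to the layer z and rapids to the start vertex, then G1 traces the edges. The cross-section shrinks linearly with z (the slice at the apex is degenerate and omitted).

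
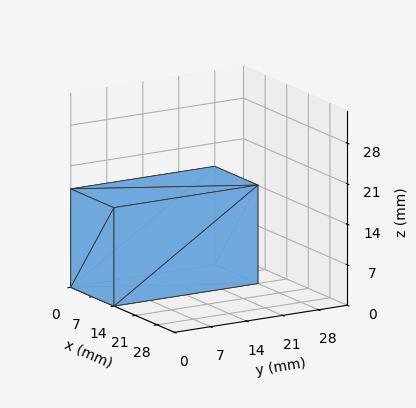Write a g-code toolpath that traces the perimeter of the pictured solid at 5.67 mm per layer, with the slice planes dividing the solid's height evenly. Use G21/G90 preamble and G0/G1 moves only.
Reading the render: the shape is a rectangular box, roughly 14 × 28 mm footprint and 17 mm tall (dimensions read to the nearest mm from the axis ticks). For the g-code, the solid's height is divided into equal slices at the stated Δz and each level perimeter traced with G1 moves after a G0 lift.

; perimeter-only toolpath
G21 ; units = mm
G90 ; absolute positioning
G28 ; home
; layer 1
G0 Z5.67
G0 X0.00 Y0.00
G1 X14.00 Y0.00
G1 X14.00 Y28.00
G1 X0.00 Y28.00
G1 X0.00 Y0.00
; layer 2
G0 Z11.33
G0 X0.00 Y0.00
G1 X14.00 Y0.00
G1 X14.00 Y28.00
G1 X0.00 Y28.00
G1 X0.00 Y0.00
; layer 3
G0 Z17.00
G0 X0.00 Y0.00
G1 X14.00 Y0.00
G1 X14.00 Y28.00
G1 X0.00 Y28.00
G1 X0.00 Y0.00
M2 ; end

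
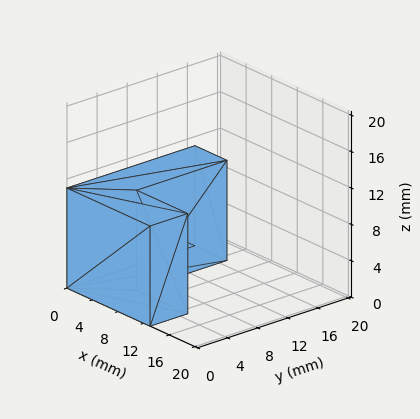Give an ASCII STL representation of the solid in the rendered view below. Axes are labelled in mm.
Reading the render: the shape is an L-shaped prism: outer 13 × 17 mm, arm thicknesses ≈ 5 mm (horizontal) and 5 mm (vertical), extruded 11 mm in z (dimensions read to the nearest mm from the axis ticks). For the STL, each face is triangulated and given an outward normal.

solid part
  facet normal 0.0000 0.0000 -1.0000
    outer loop
      vertex 13.00 5.00 0.00
      vertex 13.00 0.00 0.00
      vertex 0.00 0.00 0.00
    endloop
  endfacet
  facet normal 0.0000 0.0000 -1.0000
    outer loop
      vertex 5.00 5.00 0.00
      vertex 13.00 5.00 0.00
      vertex 0.00 0.00 0.00
    endloop
  endfacet
  facet normal 0.0000 0.0000 -1.0000
    outer loop
      vertex 5.00 17.00 0.00
      vertex 5.00 5.00 0.00
      vertex 0.00 0.00 0.00
    endloop
  endfacet
  facet normal 0.0000 0.0000 -1.0000
    outer loop
      vertex 0.00 17.00 0.00
      vertex 5.00 17.00 0.00
      vertex 0.00 0.00 0.00
    endloop
  endfacet
  facet normal 0.0000 0.0000 1.0000
    outer loop
      vertex 0.00 0.00 11.00
      vertex 13.00 0.00 11.00
      vertex 13.00 5.00 11.00
    endloop
  endfacet
  facet normal 0.0000 0.0000 1.0000
    outer loop
      vertex 0.00 0.00 11.00
      vertex 13.00 5.00 11.00
      vertex 5.00 5.00 11.00
    endloop
  endfacet
  facet normal 0.0000 0.0000 1.0000
    outer loop
      vertex 0.00 0.00 11.00
      vertex 5.00 5.00 11.00
      vertex 5.00 17.00 11.00
    endloop
  endfacet
  facet normal 0.0000 0.0000 1.0000
    outer loop
      vertex 0.00 0.00 11.00
      vertex 5.00 17.00 11.00
      vertex 0.00 17.00 11.00
    endloop
  endfacet
  facet normal 0.0000 -1.0000 0.0000
    outer loop
      vertex 0.00 0.00 0.00
      vertex 13.00 0.00 0.00
      vertex 13.00 0.00 11.00
    endloop
  endfacet
  facet normal 0.0000 -1.0000 0.0000
    outer loop
      vertex 0.00 0.00 0.00
      vertex 13.00 0.00 11.00
      vertex 0.00 0.00 11.00
    endloop
  endfacet
  facet normal 1.0000 0.0000 0.0000
    outer loop
      vertex 13.00 0.00 0.00
      vertex 13.00 5.00 0.00
      vertex 13.00 5.00 11.00
    endloop
  endfacet
  facet normal 1.0000 0.0000 0.0000
    outer loop
      vertex 13.00 0.00 0.00
      vertex 13.00 5.00 11.00
      vertex 13.00 0.00 11.00
    endloop
  endfacet
  facet normal 0.0000 1.0000 0.0000
    outer loop
      vertex 13.00 5.00 0.00
      vertex 5.00 5.00 0.00
      vertex 5.00 5.00 11.00
    endloop
  endfacet
  facet normal 0.0000 1.0000 0.0000
    outer loop
      vertex 13.00 5.00 0.00
      vertex 5.00 5.00 11.00
      vertex 13.00 5.00 11.00
    endloop
  endfacet
  facet normal 1.0000 0.0000 0.0000
    outer loop
      vertex 5.00 5.00 0.00
      vertex 5.00 17.00 0.00
      vertex 5.00 17.00 11.00
    endloop
  endfacet
  facet normal 1.0000 0.0000 0.0000
    outer loop
      vertex 5.00 5.00 0.00
      vertex 5.00 17.00 11.00
      vertex 5.00 5.00 11.00
    endloop
  endfacet
  facet normal 0.0000 1.0000 0.0000
    outer loop
      vertex 5.00 17.00 0.00
      vertex 0.00 17.00 0.00
      vertex 0.00 17.00 11.00
    endloop
  endfacet
  facet normal 0.0000 1.0000 0.0000
    outer loop
      vertex 5.00 17.00 0.00
      vertex 0.00 17.00 11.00
      vertex 5.00 17.00 11.00
    endloop
  endfacet
  facet normal -1.0000 0.0000 0.0000
    outer loop
      vertex 0.00 17.00 0.00
      vertex 0.00 0.00 0.00
      vertex 0.00 0.00 11.00
    endloop
  endfacet
  facet normal -1.0000 0.0000 0.0000
    outer loop
      vertex 0.00 17.00 0.00
      vertex 0.00 0.00 11.00
      vertex 0.00 17.00 11.00
    endloop
  endfacet
endsolid part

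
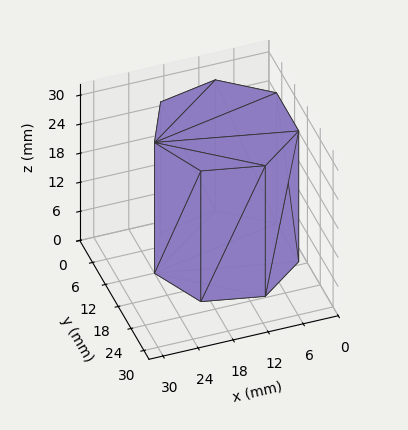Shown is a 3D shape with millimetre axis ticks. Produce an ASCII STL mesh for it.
Reading the render: the shape is a regular 7-sided prism (a cylinder approximated with 7 flat sides), circumscribed radius ≈ 12 mm, height ≈ 27 mm (dimensions read to the nearest mm from the axis ticks). For the STL, each face is triangulated and given an outward normal.

solid part
  facet normal 0.0000 0.0000 -1.0000
    outer loop
      vertex 9.3 23.7 0.0
      vertex 19.5 21.4 0.0
      vertex 24.0 12.0 0.0
    endloop
  endfacet
  facet normal 0.0000 0.0000 -1.0000
    outer loop
      vertex 1.2 17.2 0.0
      vertex 9.3 23.7 0.0
      vertex 24.0 12.0 0.0
    endloop
  endfacet
  facet normal 0.0000 0.0000 -1.0000
    outer loop
      vertex 1.2 6.8 0.0
      vertex 1.2 17.2 0.0
      vertex 24.0 12.0 0.0
    endloop
  endfacet
  facet normal 0.0000 0.0000 -1.0000
    outer loop
      vertex 9.3 0.3 0.0
      vertex 1.2 6.8 0.0
      vertex 24.0 12.0 0.0
    endloop
  endfacet
  facet normal 0.0000 0.0000 -1.0000
    outer loop
      vertex 19.5 2.6 0.0
      vertex 9.3 0.3 0.0
      vertex 24.0 12.0 0.0
    endloop
  endfacet
  facet normal 0.0000 0.0000 1.0000
    outer loop
      vertex 24.0 12.0 27.0
      vertex 19.5 21.4 27.0
      vertex 9.3 23.7 27.0
    endloop
  endfacet
  facet normal 0.0000 0.0000 1.0000
    outer loop
      vertex 24.0 12.0 27.0
      vertex 9.3 23.7 27.0
      vertex 1.2 17.2 27.0
    endloop
  endfacet
  facet normal 0.0000 0.0000 1.0000
    outer loop
      vertex 24.0 12.0 27.0
      vertex 1.2 17.2 27.0
      vertex 1.2 6.8 27.0
    endloop
  endfacet
  facet normal 0.0000 0.0000 1.0000
    outer loop
      vertex 24.0 12.0 27.0
      vertex 1.2 6.8 27.0
      vertex 9.3 0.3 27.0
    endloop
  endfacet
  facet normal 0.0000 0.0000 1.0000
    outer loop
      vertex 24.0 12.0 27.0
      vertex 9.3 0.3 27.0
      vertex 19.5 2.6 27.0
    endloop
  endfacet
  facet normal 0.9020 0.4318 0.0000
    outer loop
      vertex 24.0 12.0 0.0
      vertex 19.5 21.4 0.0
      vertex 19.5 21.4 27.0
    endloop
  endfacet
  facet normal 0.9020 0.4318 0.0000
    outer loop
      vertex 24.0 12.0 0.0
      vertex 19.5 21.4 27.0
      vertex 24.0 12.0 27.0
    endloop
  endfacet
  facet normal 0.2200 0.9755 0.0000
    outer loop
      vertex 19.5 21.4 0.0
      vertex 9.3 23.7 0.0
      vertex 9.3 23.7 27.0
    endloop
  endfacet
  facet normal 0.2200 0.9755 0.0000
    outer loop
      vertex 19.5 21.4 0.0
      vertex 9.3 23.7 27.0
      vertex 19.5 21.4 27.0
    endloop
  endfacet
  facet normal -0.6259 0.7799 0.0000
    outer loop
      vertex 9.3 23.7 0.0
      vertex 1.2 17.2 0.0
      vertex 1.2 17.2 27.0
    endloop
  endfacet
  facet normal -0.6259 0.7799 0.0000
    outer loop
      vertex 9.3 23.7 0.0
      vertex 1.2 17.2 27.0
      vertex 9.3 23.7 27.0
    endloop
  endfacet
  facet normal -1.0000 0.0000 0.0000
    outer loop
      vertex 1.2 17.2 0.0
      vertex 1.2 6.8 0.0
      vertex 1.2 6.8 27.0
    endloop
  endfacet
  facet normal -1.0000 0.0000 0.0000
    outer loop
      vertex 1.2 17.2 0.0
      vertex 1.2 6.8 27.0
      vertex 1.2 17.2 27.0
    endloop
  endfacet
  facet normal -0.6259 -0.7799 0.0000
    outer loop
      vertex 1.2 6.8 0.0
      vertex 9.3 0.3 0.0
      vertex 9.3 0.3 27.0
    endloop
  endfacet
  facet normal -0.6259 -0.7799 0.0000
    outer loop
      vertex 1.2 6.8 0.0
      vertex 9.3 0.3 27.0
      vertex 1.2 6.8 27.0
    endloop
  endfacet
  facet normal 0.2200 -0.9755 0.0000
    outer loop
      vertex 9.3 0.3 0.0
      vertex 19.5 2.6 0.0
      vertex 19.5 2.6 27.0
    endloop
  endfacet
  facet normal 0.2200 -0.9755 0.0000
    outer loop
      vertex 9.3 0.3 0.0
      vertex 19.5 2.6 27.0
      vertex 9.3 0.3 27.0
    endloop
  endfacet
  facet normal 0.9020 -0.4318 0.0000
    outer loop
      vertex 19.5 2.6 0.0
      vertex 24.0 12.0 0.0
      vertex 24.0 12.0 27.0
    endloop
  endfacet
  facet normal 0.9020 -0.4318 0.0000
    outer loop
      vertex 19.5 2.6 0.0
      vertex 24.0 12.0 27.0
      vertex 19.5 2.6 27.0
    endloop
  endfacet
endsolid part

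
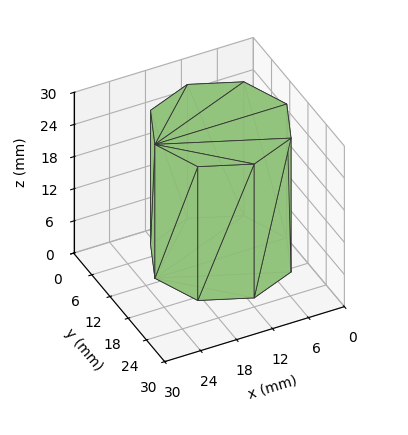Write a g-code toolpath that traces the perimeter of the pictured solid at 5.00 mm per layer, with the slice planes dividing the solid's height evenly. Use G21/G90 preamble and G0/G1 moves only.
Reading the render: the shape is a regular 8-sided prism (a cylinder approximated with 8 flat sides), circumscribed radius ≈ 11 mm, height ≈ 25 mm (dimensions read to the nearest mm from the axis ticks). For the g-code, the solid's height is divided into equal slices at the stated Δz and each level perimeter traced with G1 moves after a G0 lift.

; perimeter-only toolpath
G21 ; units = mm
G90 ; absolute positioning
G28 ; home
; layer 1
G0 Z5.00
G0 X22.00 Y11.00
G1 X18.78 Y18.78
G1 X11.00 Y22.00
G1 X3.22 Y18.78
G1 X0.00 Y11.00
G1 X3.22 Y3.22
G1 X11.00 Y0.00
G1 X18.78 Y3.22
G1 X22.00 Y11.00
; layer 2
G0 Z10.00
G0 X22.00 Y11.00
G1 X18.78 Y18.78
G1 X11.00 Y22.00
G1 X3.22 Y18.78
G1 X0.00 Y11.00
G1 X3.22 Y3.22
G1 X11.00 Y0.00
G1 X18.78 Y3.22
G1 X22.00 Y11.00
; layer 3
G0 Z15.00
G0 X22.00 Y11.00
G1 X18.78 Y18.78
G1 X11.00 Y22.00
G1 X3.22 Y18.78
G1 X0.00 Y11.00
G1 X3.22 Y3.22
G1 X11.00 Y0.00
G1 X18.78 Y3.22
G1 X22.00 Y11.00
; layer 4
G0 Z20.00
G0 X22.00 Y11.00
G1 X18.78 Y18.78
G1 X11.00 Y22.00
G1 X3.22 Y18.78
G1 X0.00 Y11.00
G1 X3.22 Y3.22
G1 X11.00 Y0.00
G1 X18.78 Y3.22
G1 X22.00 Y11.00
; layer 5
G0 Z25.00
G0 X22.00 Y11.00
G1 X18.78 Y18.78
G1 X11.00 Y22.00
G1 X3.22 Y18.78
G1 X0.00 Y11.00
G1 X3.22 Y3.22
G1 X11.00 Y0.00
G1 X18.78 Y3.22
G1 X22.00 Y11.00
M2 ; end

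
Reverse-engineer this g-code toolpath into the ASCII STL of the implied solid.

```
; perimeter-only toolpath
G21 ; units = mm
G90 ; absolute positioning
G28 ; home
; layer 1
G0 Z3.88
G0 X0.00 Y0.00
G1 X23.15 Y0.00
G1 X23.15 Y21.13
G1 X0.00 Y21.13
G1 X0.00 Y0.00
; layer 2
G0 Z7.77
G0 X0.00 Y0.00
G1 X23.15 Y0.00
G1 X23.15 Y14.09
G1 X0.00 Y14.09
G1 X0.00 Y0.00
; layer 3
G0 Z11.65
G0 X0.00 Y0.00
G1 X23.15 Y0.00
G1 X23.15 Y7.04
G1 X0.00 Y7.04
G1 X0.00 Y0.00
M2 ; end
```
solid part
  facet normal 0.0000 0.0000 -1.0000
    outer loop
      vertex 23.15 28.18 0.00
      vertex 23.15 0.00 0.00
      vertex 0.00 0.00 0.00
    endloop
  endfacet
  facet normal 0.0000 0.0000 -1.0000
    outer loop
      vertex 0.00 28.18 0.00
      vertex 23.15 28.18 0.00
      vertex 0.00 0.00 0.00
    endloop
  endfacet
  facet normal 0.0000 -1.0000 0.0000
    outer loop
      vertex 0.00 0.00 0.00
      vertex 23.15 0.00 0.00
      vertex 23.15 0.00 15.54
    endloop
  endfacet
  facet normal 0.0000 -1.0000 0.0000
    outer loop
      vertex 0.00 0.00 0.00
      vertex 23.15 0.00 15.54
      vertex 0.00 0.00 15.54
    endloop
  endfacet
  facet normal 0.0000 0.4829 0.8757
    outer loop
      vertex 0.00 0.00 15.54
      vertex 23.15 0.00 15.54
      vertex 23.15 28.18 0.00
    endloop
  endfacet
  facet normal 0.0000 0.4829 0.8757
    outer loop
      vertex 0.00 0.00 15.54
      vertex 23.15 28.18 0.00
      vertex 0.00 28.18 0.00
    endloop
  endfacet
  facet normal -1.0000 0.0000 0.0000
    outer loop
      vertex 0.00 0.00 15.54
      vertex 0.00 28.18 0.00
      vertex 0.00 0.00 0.00
    endloop
  endfacet
  facet normal 1.0000 0.0000 0.0000
    outer loop
      vertex 23.15 0.00 0.00
      vertex 23.15 28.18 0.00
      vertex 23.15 0.00 15.54
    endloop
  endfacet
endsolid part

The G0 Z moves step by Δz≈3.88 mm. The G1 loops shrink linearly with z, so the solid tapers from its base footprint up to z≈15.5. Closing with a flat bottom cap and the tapered top and triangulating gives 8 facets — a wedge (ramp): 23.1 × 28.2 mm base, rising to 15.5 mm along the y=0 edge and sloping linearly to z=0 at y=28.2.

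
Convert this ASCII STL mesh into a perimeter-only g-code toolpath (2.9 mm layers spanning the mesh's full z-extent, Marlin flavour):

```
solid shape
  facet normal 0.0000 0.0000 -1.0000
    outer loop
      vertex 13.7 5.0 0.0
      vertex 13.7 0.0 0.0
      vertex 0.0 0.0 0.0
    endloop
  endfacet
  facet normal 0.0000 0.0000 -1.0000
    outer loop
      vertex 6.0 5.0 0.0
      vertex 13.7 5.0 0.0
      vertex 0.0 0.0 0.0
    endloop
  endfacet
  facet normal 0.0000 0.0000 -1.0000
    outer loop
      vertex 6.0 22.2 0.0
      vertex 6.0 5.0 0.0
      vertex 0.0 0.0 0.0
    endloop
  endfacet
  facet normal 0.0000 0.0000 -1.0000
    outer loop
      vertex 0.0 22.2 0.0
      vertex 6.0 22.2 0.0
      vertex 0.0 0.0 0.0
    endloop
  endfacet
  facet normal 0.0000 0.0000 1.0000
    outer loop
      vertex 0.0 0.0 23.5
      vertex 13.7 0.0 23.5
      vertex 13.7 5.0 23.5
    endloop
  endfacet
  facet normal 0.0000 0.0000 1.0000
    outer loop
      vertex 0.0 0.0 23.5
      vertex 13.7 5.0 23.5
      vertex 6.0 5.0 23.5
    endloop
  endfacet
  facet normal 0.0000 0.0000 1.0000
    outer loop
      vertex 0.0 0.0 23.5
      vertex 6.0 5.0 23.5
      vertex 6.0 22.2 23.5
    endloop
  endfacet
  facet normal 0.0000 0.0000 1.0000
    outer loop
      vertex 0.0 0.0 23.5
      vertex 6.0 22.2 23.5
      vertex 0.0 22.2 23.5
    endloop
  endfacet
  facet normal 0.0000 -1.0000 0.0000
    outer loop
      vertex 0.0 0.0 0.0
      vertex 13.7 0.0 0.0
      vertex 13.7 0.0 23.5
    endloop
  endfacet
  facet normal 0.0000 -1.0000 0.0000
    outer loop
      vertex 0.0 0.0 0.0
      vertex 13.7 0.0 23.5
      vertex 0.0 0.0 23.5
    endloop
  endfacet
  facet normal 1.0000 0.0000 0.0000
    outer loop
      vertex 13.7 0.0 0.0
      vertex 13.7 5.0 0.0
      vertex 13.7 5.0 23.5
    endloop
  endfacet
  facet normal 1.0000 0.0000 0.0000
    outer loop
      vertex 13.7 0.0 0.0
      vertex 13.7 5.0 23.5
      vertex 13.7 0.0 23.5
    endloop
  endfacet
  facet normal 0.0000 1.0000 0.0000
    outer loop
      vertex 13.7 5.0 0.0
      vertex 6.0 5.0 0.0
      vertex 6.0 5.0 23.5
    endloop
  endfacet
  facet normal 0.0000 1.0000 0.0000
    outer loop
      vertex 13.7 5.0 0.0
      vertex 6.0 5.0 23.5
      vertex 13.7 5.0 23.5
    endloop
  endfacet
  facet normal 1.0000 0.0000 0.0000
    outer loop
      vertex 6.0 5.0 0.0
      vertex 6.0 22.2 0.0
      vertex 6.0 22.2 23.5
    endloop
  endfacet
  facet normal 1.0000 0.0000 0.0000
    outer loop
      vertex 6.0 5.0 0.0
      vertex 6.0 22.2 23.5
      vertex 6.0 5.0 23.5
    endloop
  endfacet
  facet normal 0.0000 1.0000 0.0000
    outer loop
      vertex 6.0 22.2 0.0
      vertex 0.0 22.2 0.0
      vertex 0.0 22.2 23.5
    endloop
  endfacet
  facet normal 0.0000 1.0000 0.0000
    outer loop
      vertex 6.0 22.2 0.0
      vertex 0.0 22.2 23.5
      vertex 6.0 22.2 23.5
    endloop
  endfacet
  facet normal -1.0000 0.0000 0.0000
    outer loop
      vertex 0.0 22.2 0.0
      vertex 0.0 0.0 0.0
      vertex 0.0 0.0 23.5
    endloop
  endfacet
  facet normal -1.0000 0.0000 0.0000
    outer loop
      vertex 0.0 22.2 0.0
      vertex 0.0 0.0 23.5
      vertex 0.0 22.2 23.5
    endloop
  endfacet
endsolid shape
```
; perimeter-only toolpath
G21 ; units = mm
G90 ; absolute positioning
G28 ; home
; layer 1
G0 Z2.9
G0 X0.0 Y0.0
G1 X13.7 Y0.0
G1 X13.7 Y5.0
G1 X6.0 Y5.0
G1 X6.0 Y22.2
G1 X0.0 Y22.2
G1 X0.0 Y0.0
; layer 2
G0 Z5.9
G0 X0.0 Y0.0
G1 X13.7 Y0.0
G1 X13.7 Y5.0
G1 X6.0 Y5.0
G1 X6.0 Y22.2
G1 X0.0 Y22.2
G1 X0.0 Y0.0
; layer 3
G0 Z8.8
G0 X0.0 Y0.0
G1 X13.7 Y0.0
G1 X13.7 Y5.0
G1 X6.0 Y5.0
G1 X6.0 Y22.2
G1 X0.0 Y22.2
G1 X0.0 Y0.0
; layer 4
G0 Z11.8
G0 X0.0 Y0.0
G1 X13.7 Y0.0
G1 X13.7 Y5.0
G1 X6.0 Y5.0
G1 X6.0 Y22.2
G1 X0.0 Y22.2
G1 X0.0 Y0.0
; layer 5
G0 Z14.7
G0 X0.0 Y0.0
G1 X13.7 Y0.0
G1 X13.7 Y5.0
G1 X6.0 Y5.0
G1 X6.0 Y22.2
G1 X0.0 Y22.2
G1 X0.0 Y0.0
; layer 6
G0 Z17.6
G0 X0.0 Y0.0
G1 X13.7 Y0.0
G1 X13.7 Y5.0
G1 X6.0 Y5.0
G1 X6.0 Y22.2
G1 X0.0 Y22.2
G1 X0.0 Y0.0
; layer 7
G0 Z20.6
G0 X0.0 Y0.0
G1 X13.7 Y0.0
G1 X13.7 Y5.0
G1 X6.0 Y5.0
G1 X6.0 Y22.2
G1 X0.0 Y22.2
G1 X0.0 Y0.0
; layer 8
G0 Z23.5
G0 X0.0 Y0.0
G1 X13.7 Y0.0
G1 X13.7 Y5.0
G1 X6.0 Y5.0
G1 X6.0 Y22.2
G1 X0.0 Y22.2
G1 X0.0 Y0.0
M2 ; end

The solid is an L-shaped prism: outer 13.7 × 22.2 mm, arm thicknesses ≈ 5 mm (horizontal) and 6 mm (vertical), extruded 23.5 mm in z. Slicing at Δz = 2.9 mm — 8 equal slices spanning the solid's height, so layer i sits at z = i·h/8 — gives 8 non-empty perimeters. Each is a 6-segment closed polygon; G0 lifts to the layer z and rapids to the start vertex, then G1 traces the edges.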